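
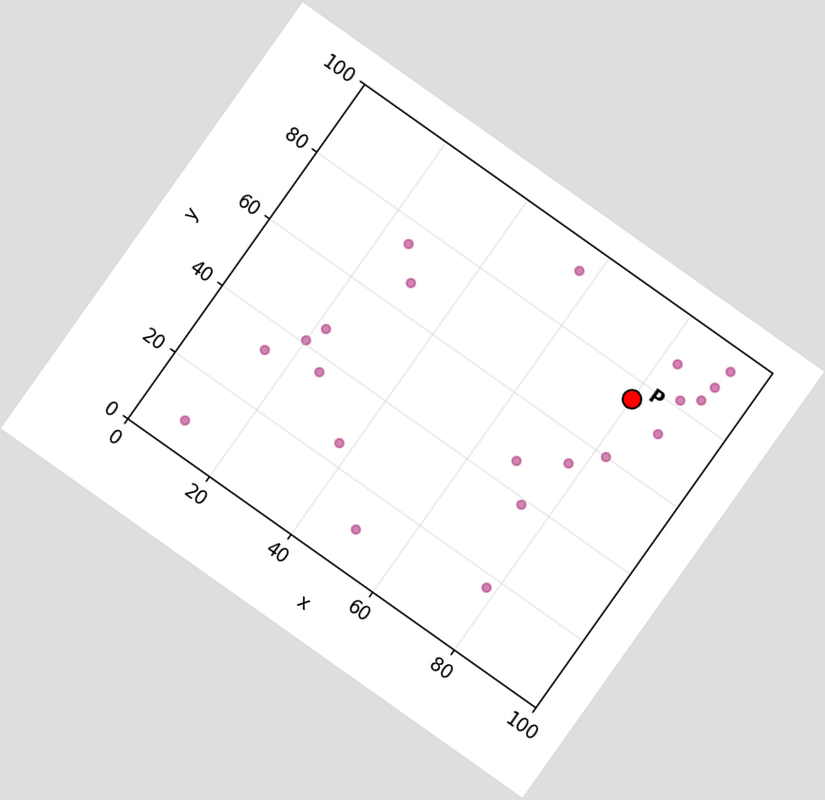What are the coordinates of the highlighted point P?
The chart is tilted about 35° clockwise. Following the gridlines from P to each axis, P sits at (80, 75).

(80, 75)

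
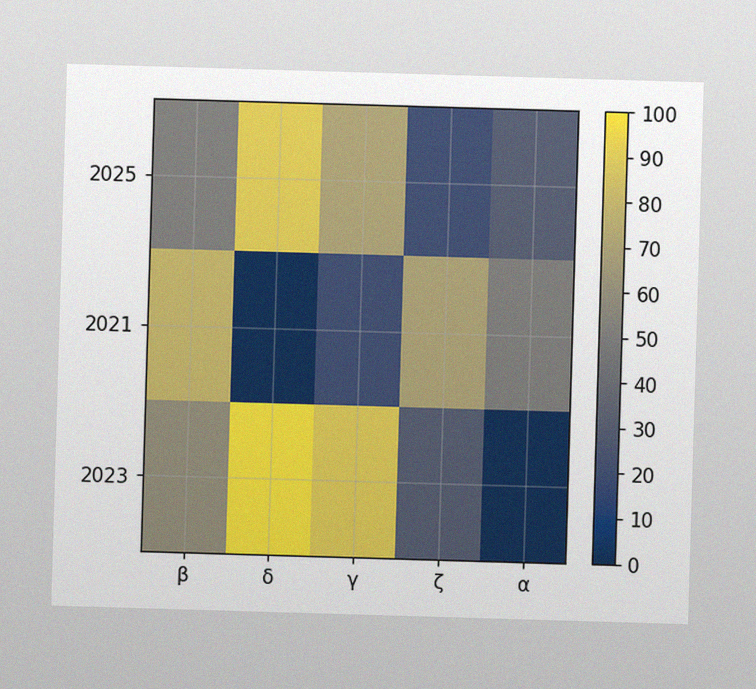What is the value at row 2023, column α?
0

The image has some photo noise and uneven lighting. Matching cell (2023, α) against the colorbar gives 0.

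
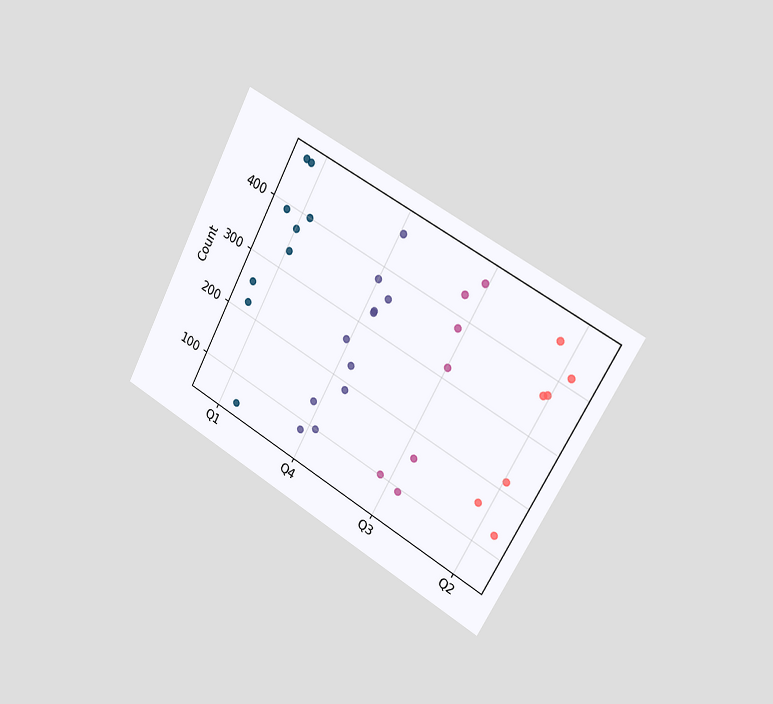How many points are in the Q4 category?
The chart is tilted about 28° clockwise and viewed slightly from the right. Counting the markers in the Q4 column gives 11.

11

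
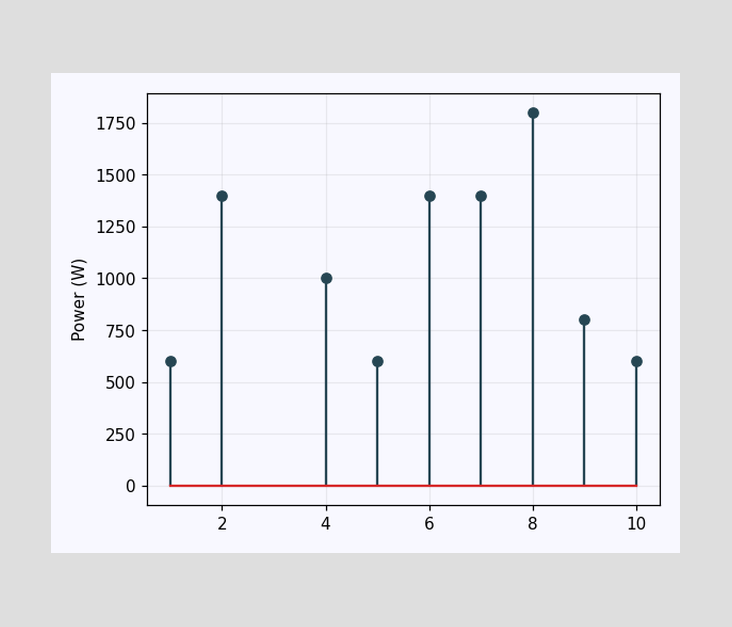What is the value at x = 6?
The stem at x=6 reaches 1400W.

1400W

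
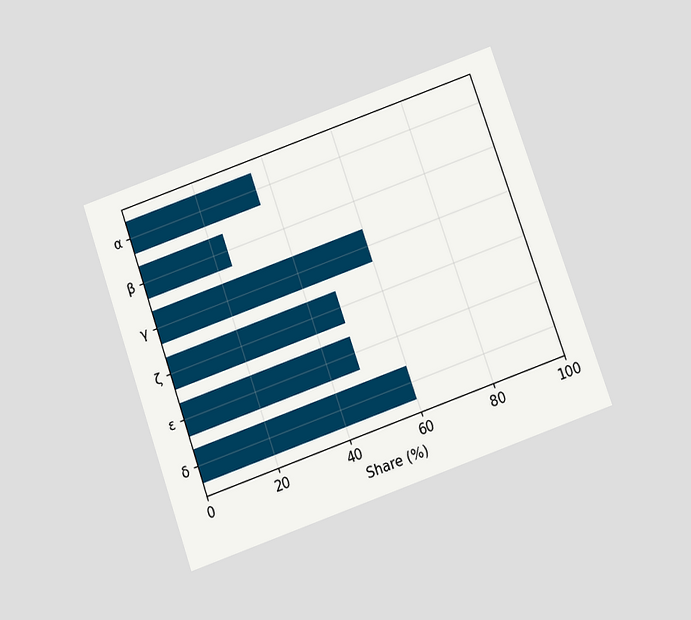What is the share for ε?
48%

The chart is tilted about 19° counter-clockwise and viewed slightly from below. Reading along the chart's x-axis, the ε bar reaches 48%.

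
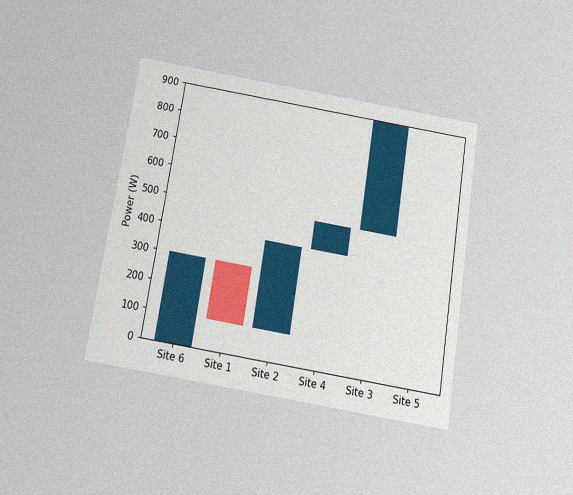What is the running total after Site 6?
300W

The chart is tilted about 9° clockwise and viewed slightly from below, with some photo noise. After Site 6 the running total reaches 300W.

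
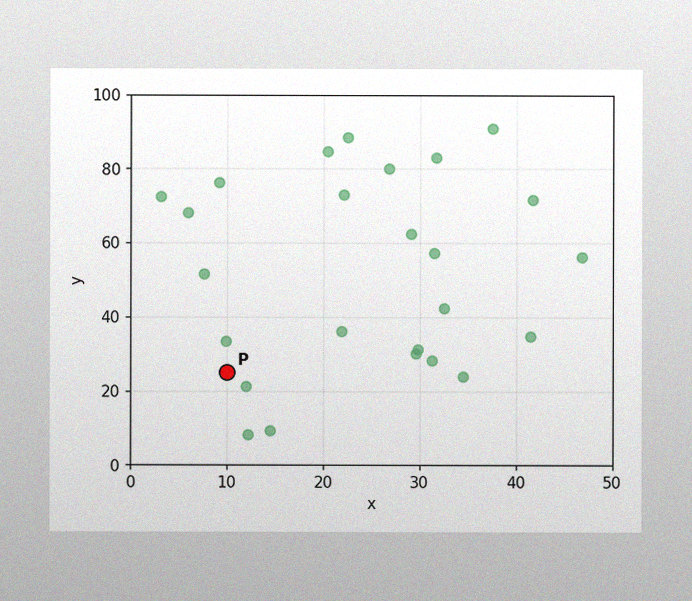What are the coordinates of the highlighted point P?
(10, 25)

The image has some photo noise and uneven lighting. Following the gridlines from P to each axis, P sits at (10, 25).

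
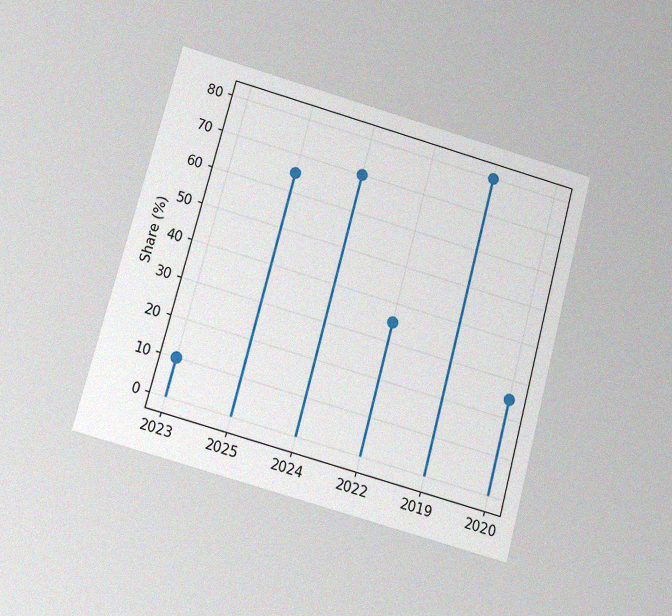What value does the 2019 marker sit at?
80%

The chart is tilted about 15° clockwise and viewed slightly from below, with some photo noise. The 2019 marker sits at 80%.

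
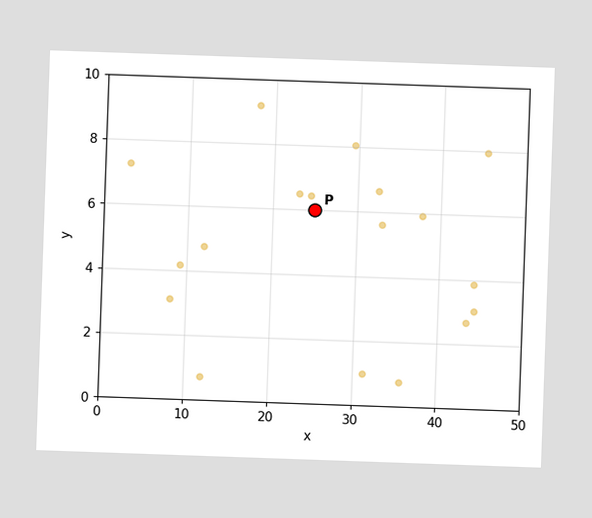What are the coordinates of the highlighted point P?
(25, 6)

Following the gridlines from P to each axis, P sits at (25, 6).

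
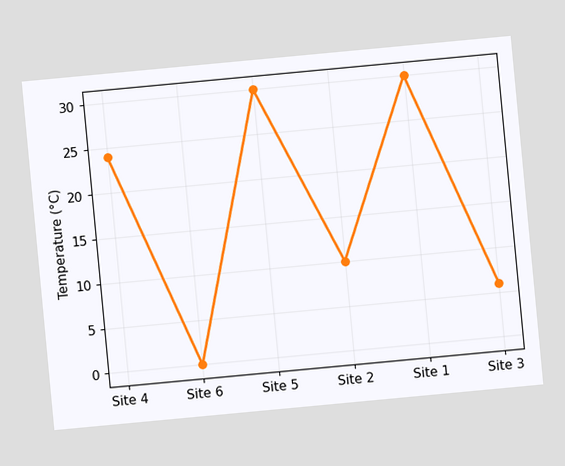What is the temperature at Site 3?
The chart is tilted about 5° counter-clockwise. At Site 3, the line is at 6°C.

6°C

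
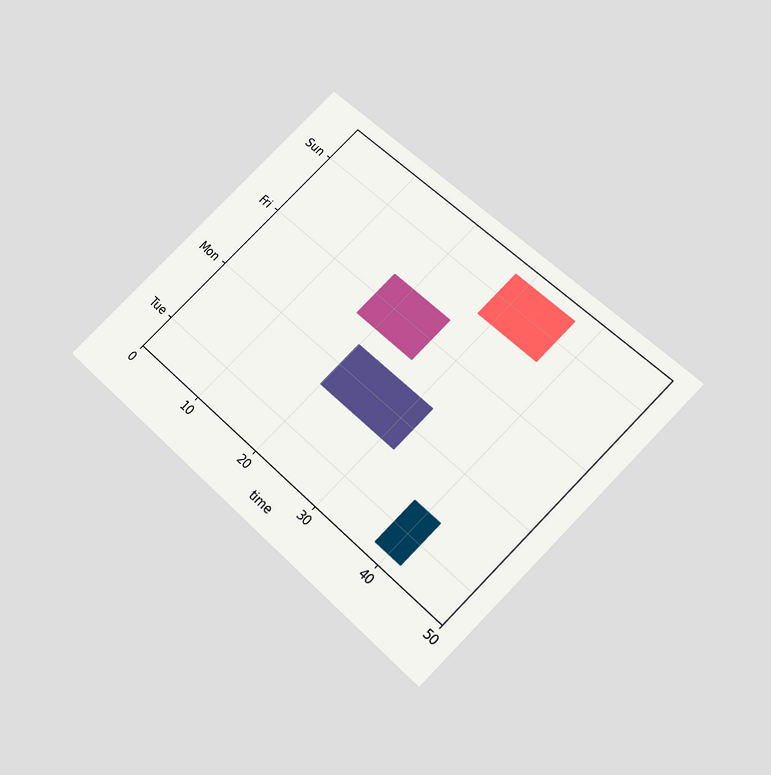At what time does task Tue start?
38

The chart is tilted about 45° clockwise and viewed slightly from below. The Tue bar begins at t=38.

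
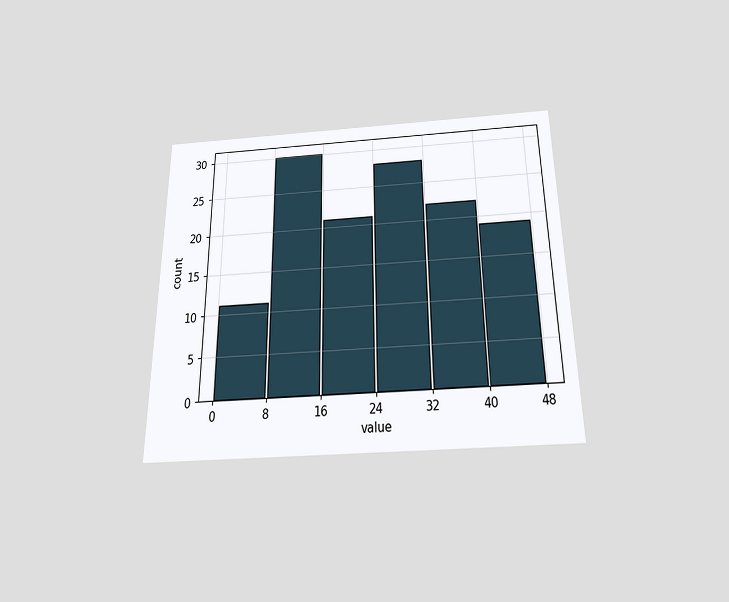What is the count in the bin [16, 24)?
The chart is viewed slightly from below. The [16, 24) bin has height 21.

21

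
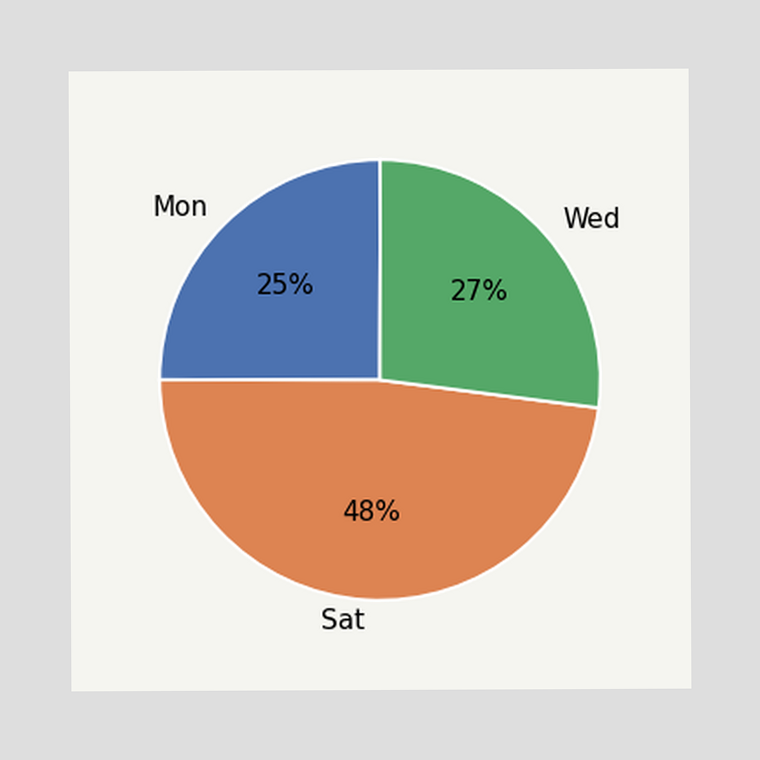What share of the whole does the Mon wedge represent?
The Mon slice takes up 25% of the pie.

25%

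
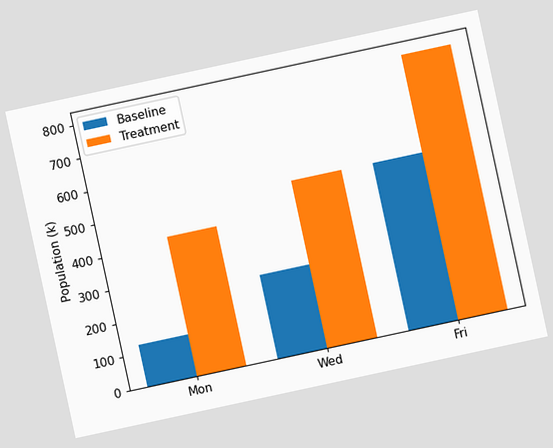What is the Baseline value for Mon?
126k

The chart is tilted about 12° counter-clockwise. The Baseline bar at Mon reaches 126k on the y-axis.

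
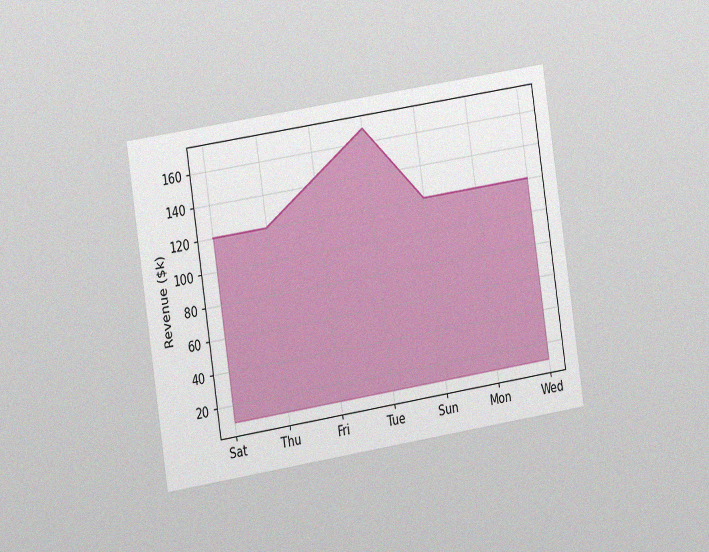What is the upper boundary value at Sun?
The chart is tilted about 9° counter-clockwise and viewed slightly from the left, with some photo noise. At Sun the upper boundary is at $120k.

$120k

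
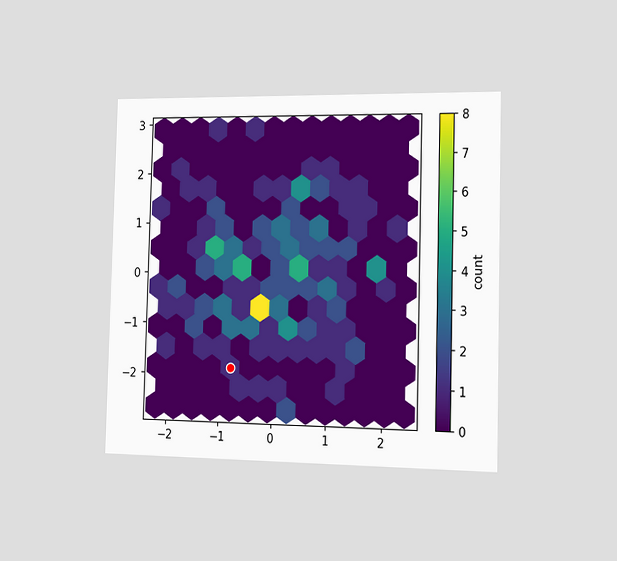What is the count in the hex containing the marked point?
1

The chart is viewed slightly from the right. The marked hex reads 1 on the colorbar.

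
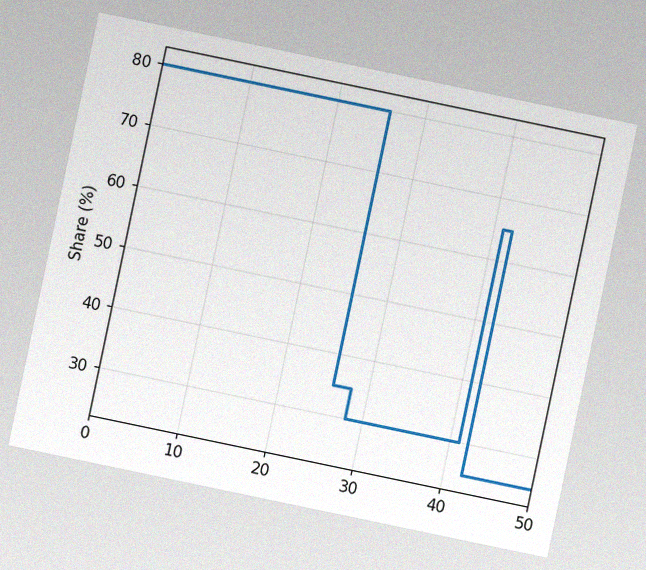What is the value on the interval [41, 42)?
The chart is tilted about 12° clockwise, with some photo noise. On [41, 42) the step sits at 65%.

65%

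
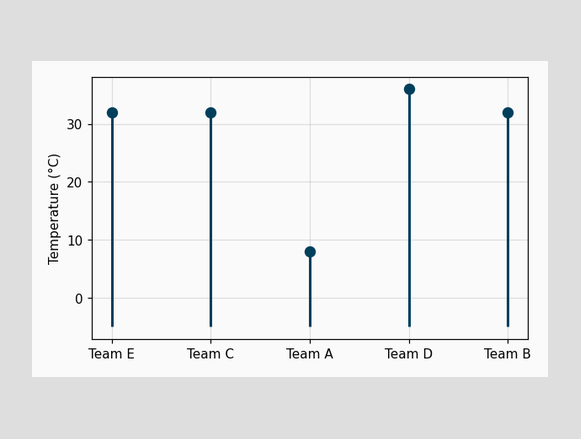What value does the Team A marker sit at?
8°C

The Team A marker sits at 8°C.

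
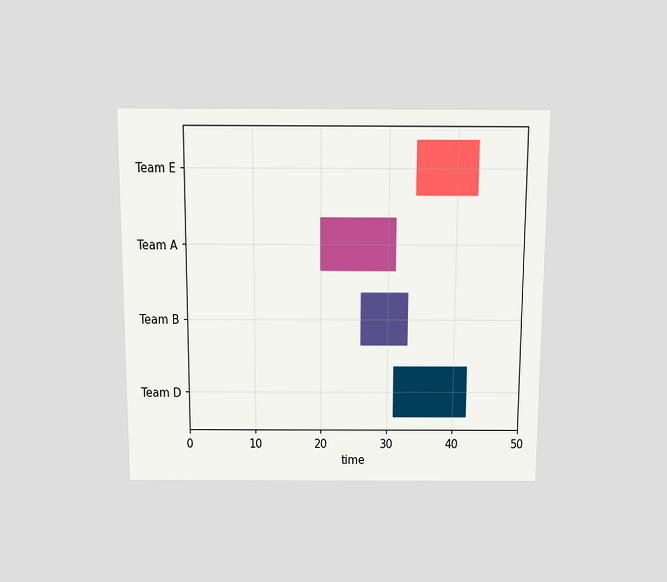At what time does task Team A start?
The chart is viewed slightly from above. The Team A bar begins at t=20.

20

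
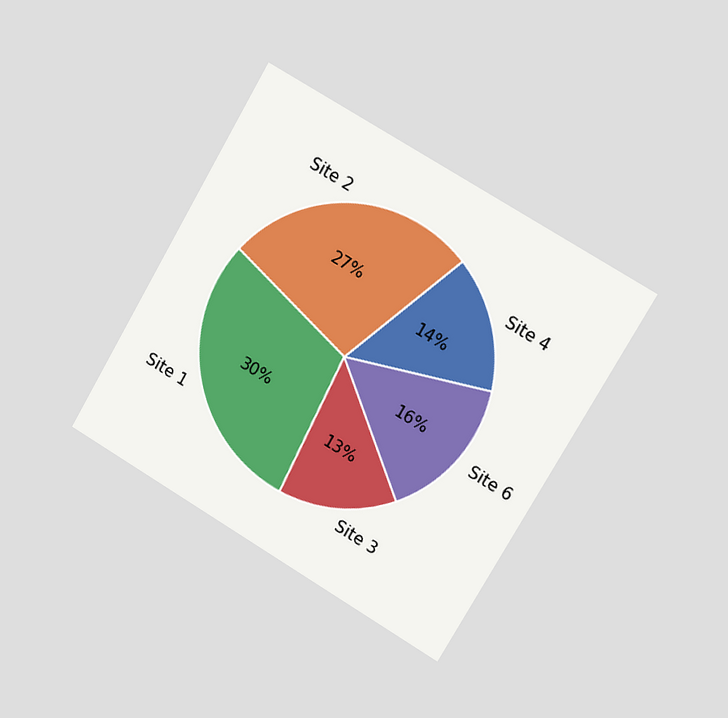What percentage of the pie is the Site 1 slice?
The chart is tilted about 30° clockwise and viewed slightly from the right. The Site 1 slice takes up 30% of the pie.

30%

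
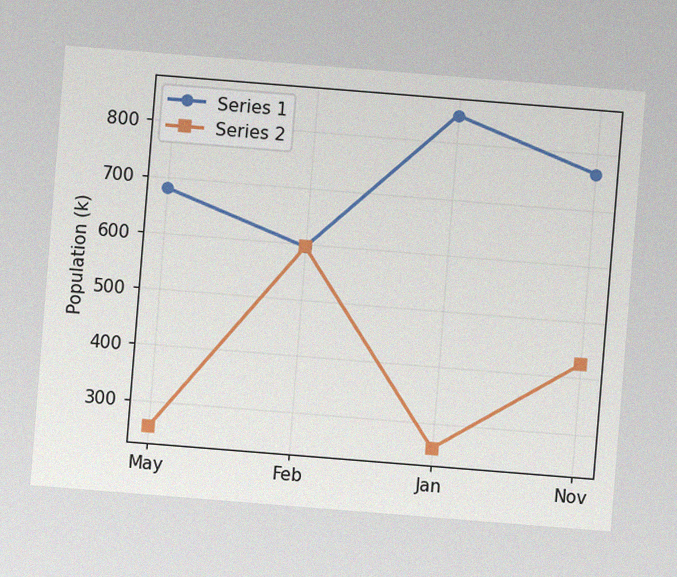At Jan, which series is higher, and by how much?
The chart is tilted about 5° clockwise, with some photo noise. At Jan, Series 1 sits above the other line by 595k.

Series 1, by 595k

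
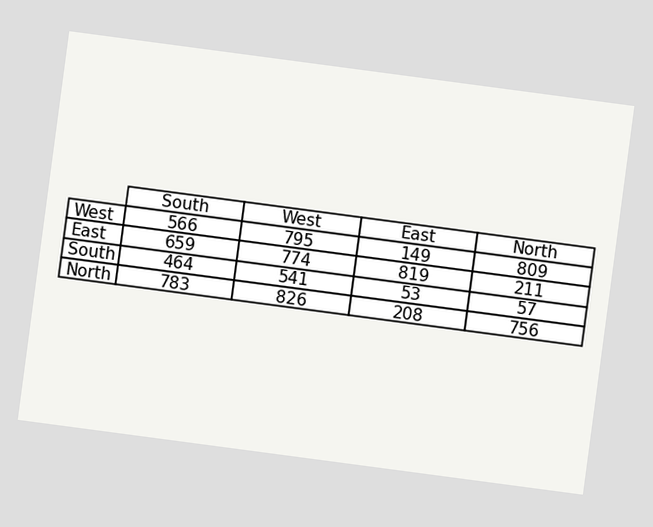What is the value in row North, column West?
The chart is tilted about 8° clockwise. The (North, West) cell reads 826.

826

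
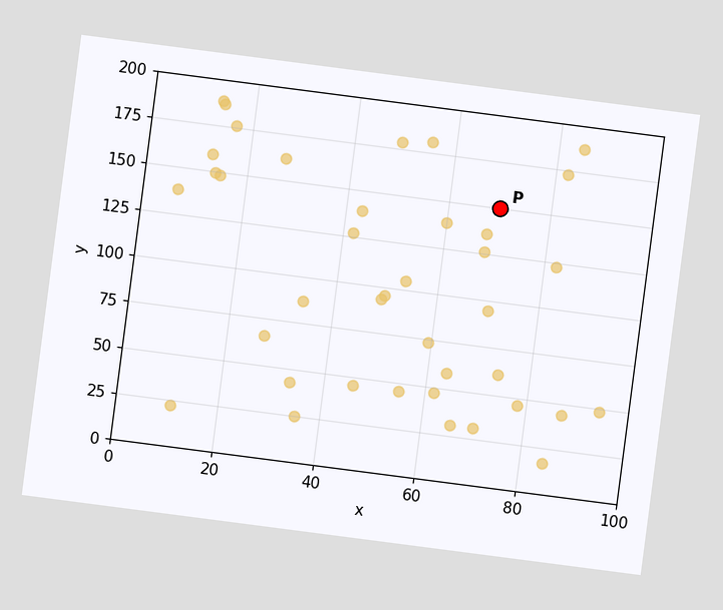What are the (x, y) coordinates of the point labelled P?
(70, 150)

The chart is tilted about 7° clockwise. Following the gridlines from P to each axis, P sits at (70, 150).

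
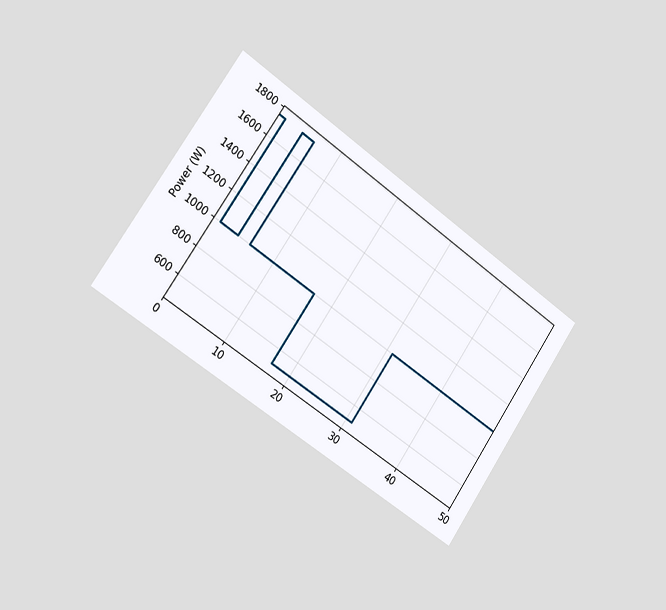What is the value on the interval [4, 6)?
1750W

The chart is tilted about 34° clockwise and viewed slightly from the left. On [4, 6) the step sits at 1750W.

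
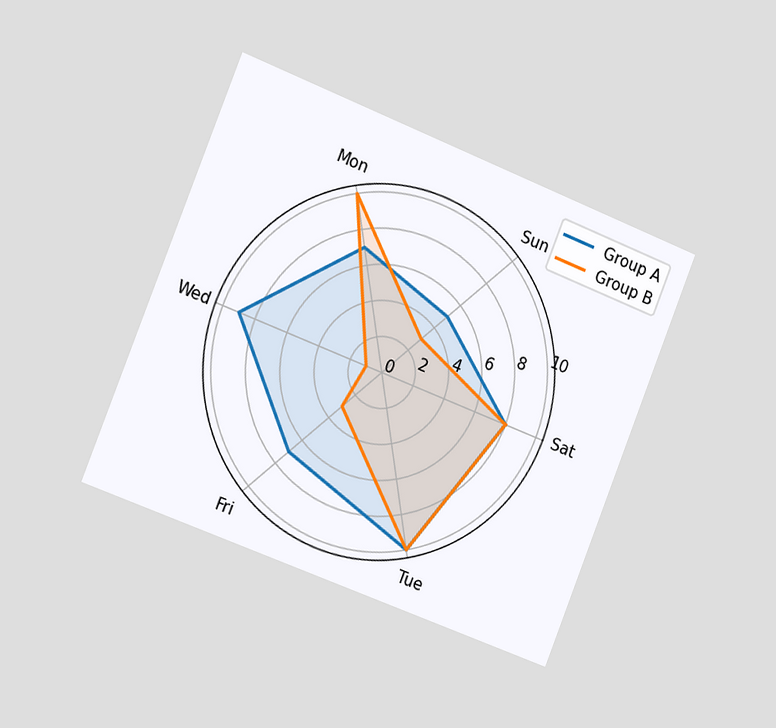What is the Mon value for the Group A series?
7

The chart is tilted about 22° clockwise and viewed slightly from the left. On the Mon axis, Group A reaches 7.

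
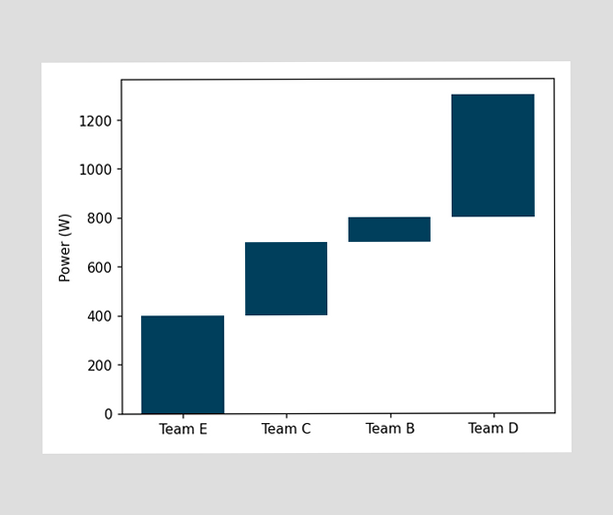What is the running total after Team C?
After Team C the running total reaches 700W.

700W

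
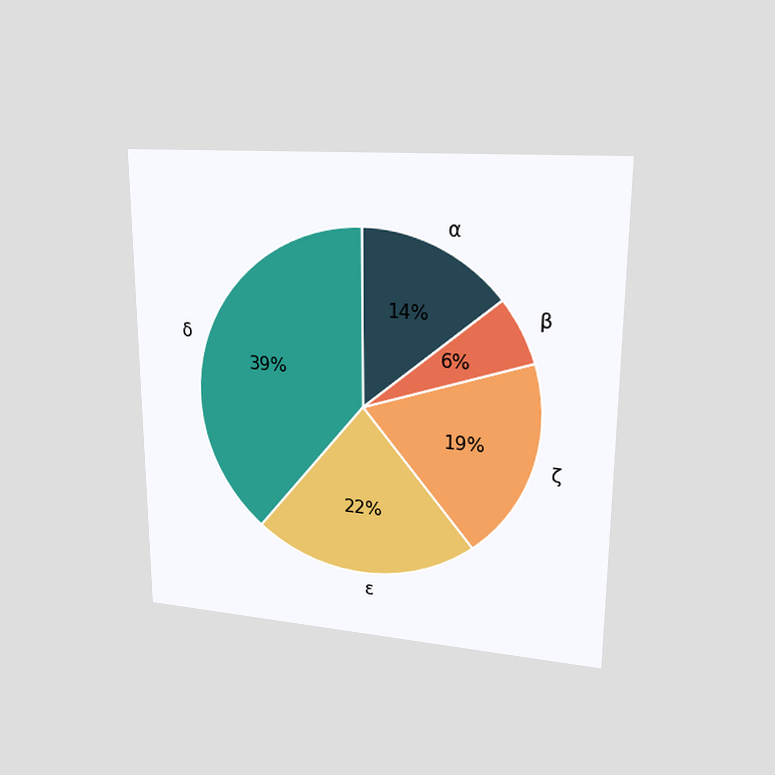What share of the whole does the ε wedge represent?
22%

The chart is viewed at a slight angle. The ε slice takes up 22% of the pie.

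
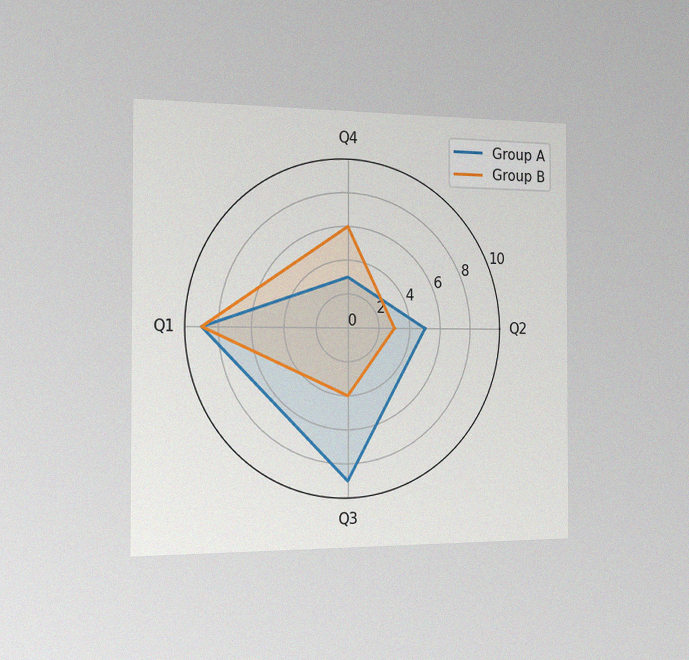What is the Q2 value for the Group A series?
The chart is viewed slightly from the left, with some photo noise. On the Q2 axis, Group A reaches 5.

5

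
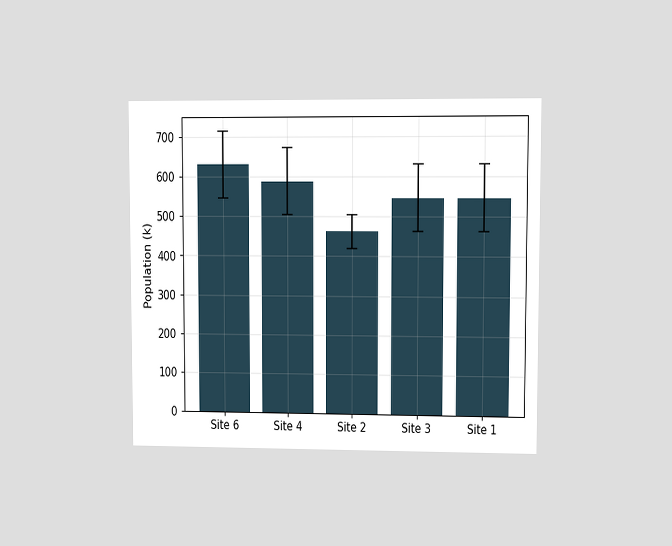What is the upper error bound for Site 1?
630k

The chart is viewed at a slight angle. The Site 1 bar's upper whisker reaches 630k.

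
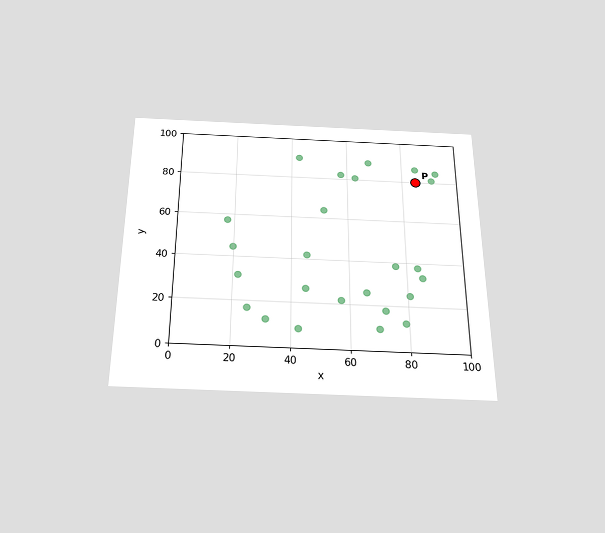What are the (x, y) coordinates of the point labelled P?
(85, 80)

The chart is viewed slightly from below. Following the gridlines from P to each axis, P sits at (85, 80).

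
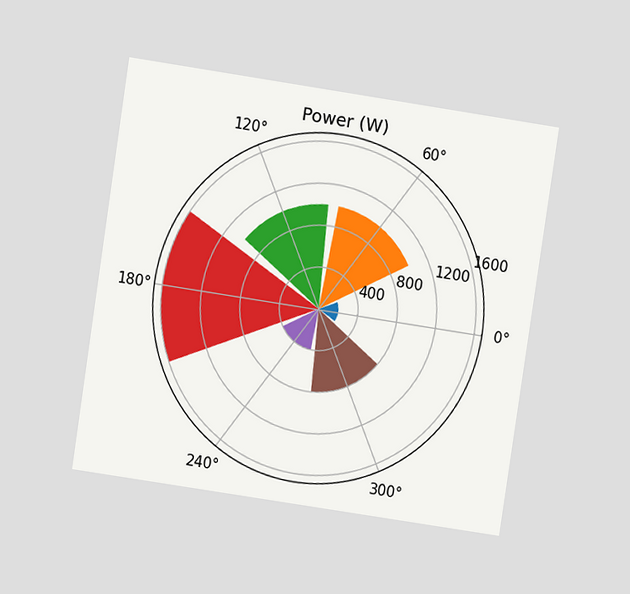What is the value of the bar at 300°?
800W

The chart is tilted about 9° clockwise and viewed at a slight angle. The bar at 300° reaches 800W on the radial axis.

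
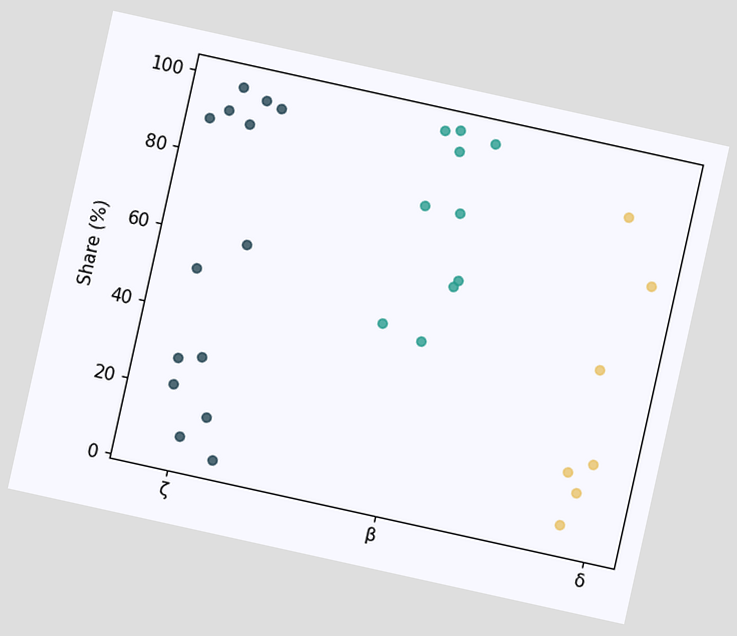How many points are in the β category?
10

The chart is tilted about 12° clockwise. Counting the markers in the β column gives 10.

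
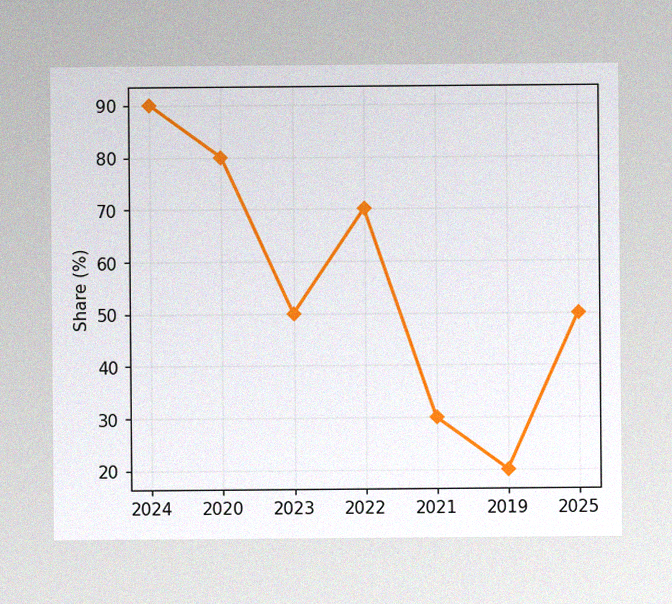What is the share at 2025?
The image has some photo noise and uneven lighting. At 2025, the line is at 50%.

50%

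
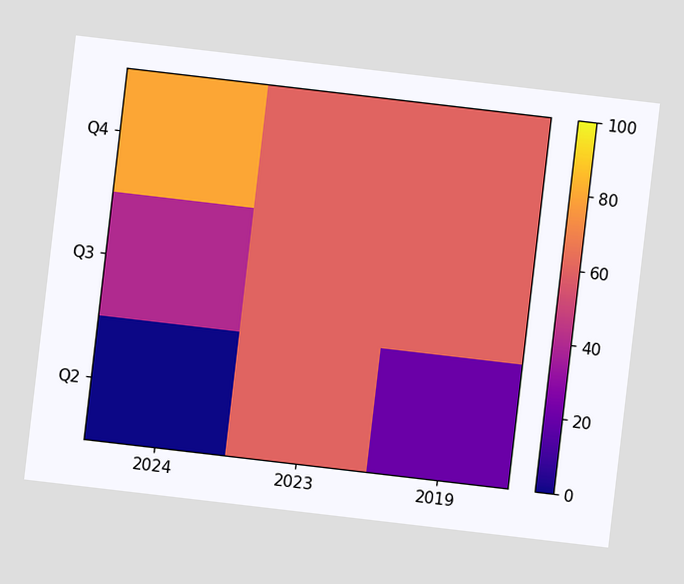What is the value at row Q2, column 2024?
The chart is tilted about 7° clockwise. Matching cell (Q2, 2024) against the colorbar gives 0.

0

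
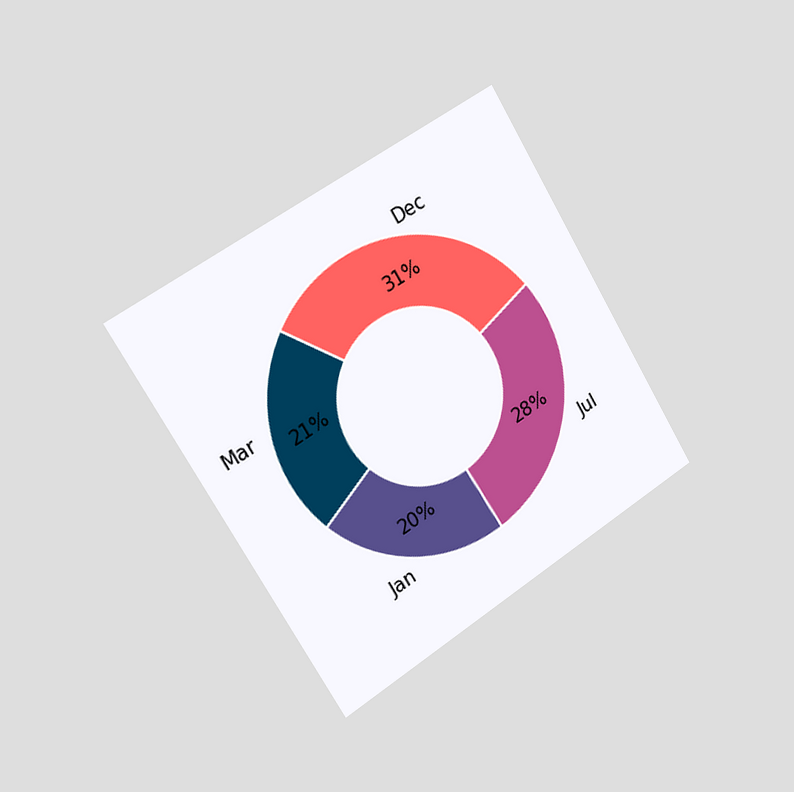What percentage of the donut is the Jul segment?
The chart is tilted about 31° counter-clockwise and viewed slightly from the left. The Jul segment takes up 28% of the ring.

28%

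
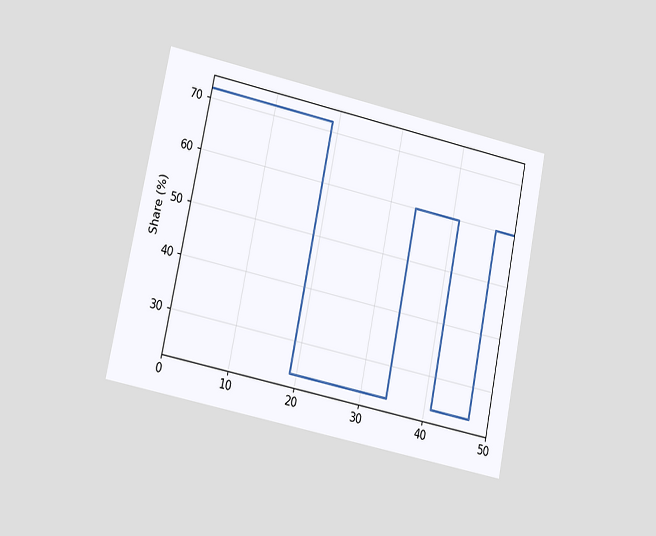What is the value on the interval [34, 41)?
60%

The chart is tilted about 12° clockwise and viewed at a slight angle. On [34, 41) the step sits at 60%.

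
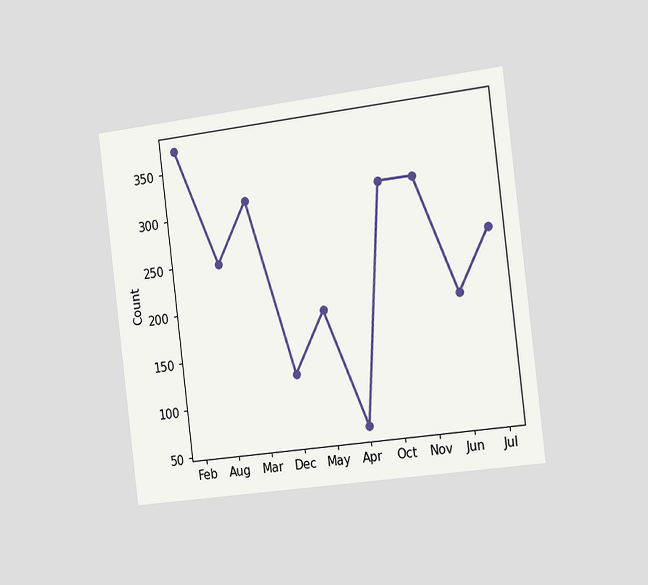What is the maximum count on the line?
The chart is tilted about 7° counter-clockwise and viewed slightly from the right. The highest point is at Feb, and reading across to the y-axis gives 372.

372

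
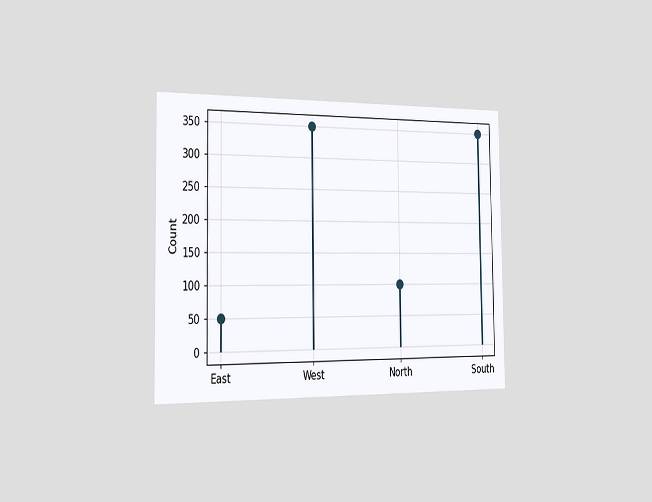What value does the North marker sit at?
The chart is viewed slightly from the left. The North marker sits at 100.

100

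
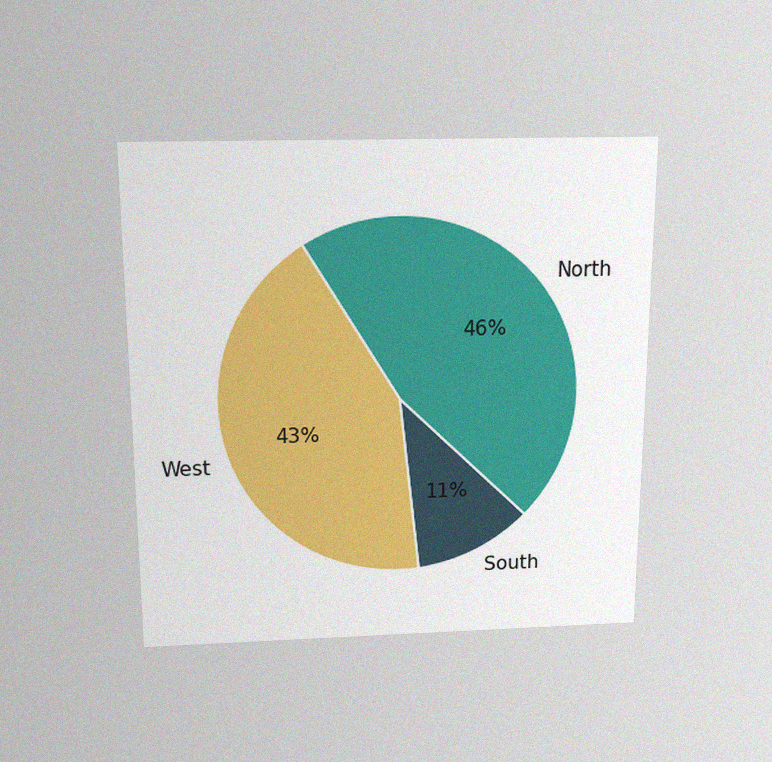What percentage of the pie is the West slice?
The chart is viewed slightly from above, with some photo noise. The West slice takes up 43% of the pie.

43%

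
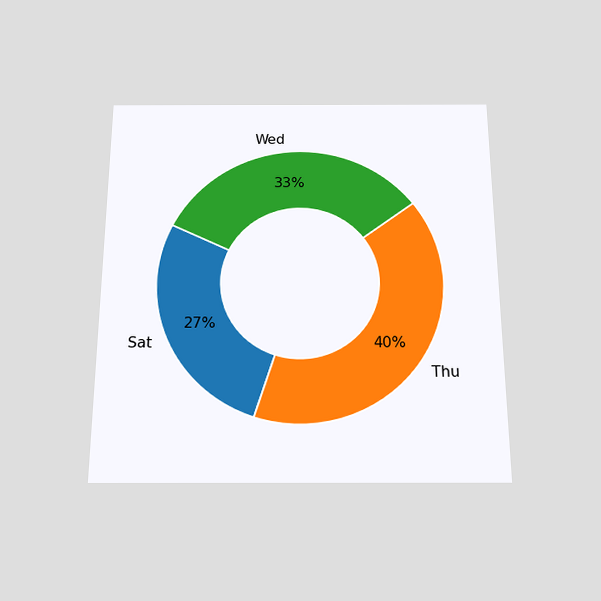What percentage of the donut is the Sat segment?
The chart is viewed slightly from below. The Sat segment takes up 27% of the ring.

27%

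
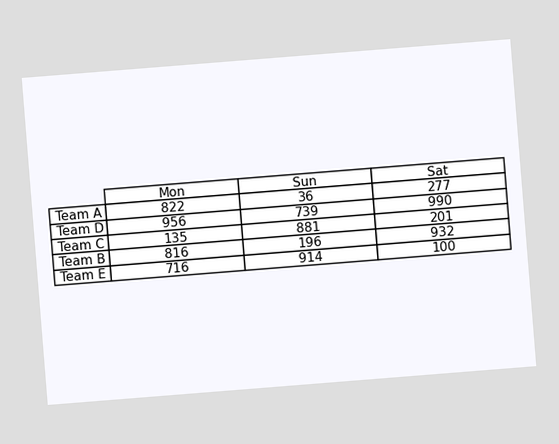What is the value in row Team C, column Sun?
The chart is tilted about 5° counter-clockwise. The (Team C, Sun) cell reads 881.

881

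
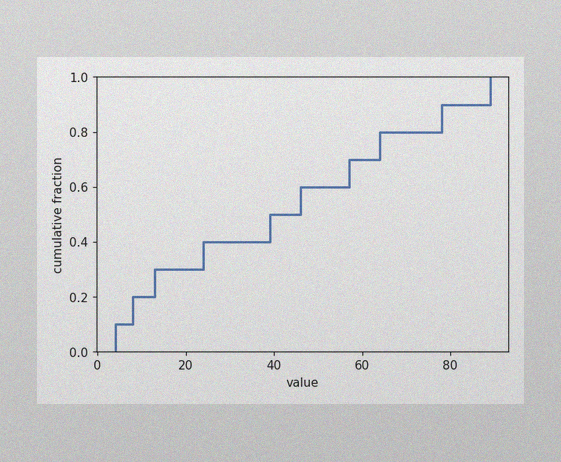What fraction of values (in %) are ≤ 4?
10%

The image has some photo noise and uneven lighting. At x=4 the ECDF step is at 10%.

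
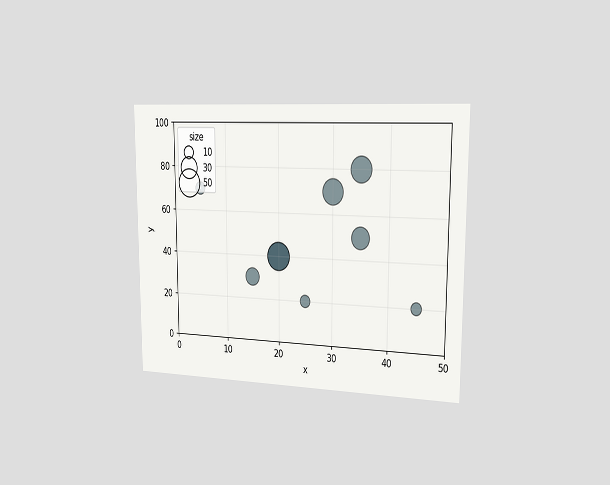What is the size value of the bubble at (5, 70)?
10

The chart is viewed slightly from the right. Matching the bubble at (5, 70) against the size legend gives 10.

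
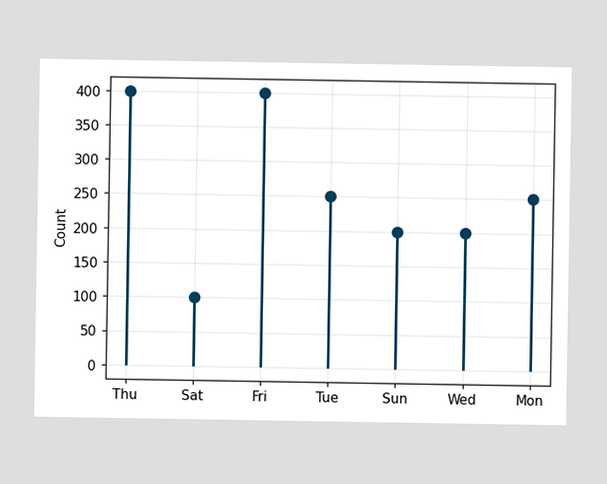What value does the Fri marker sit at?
The Fri marker sits at 400.

400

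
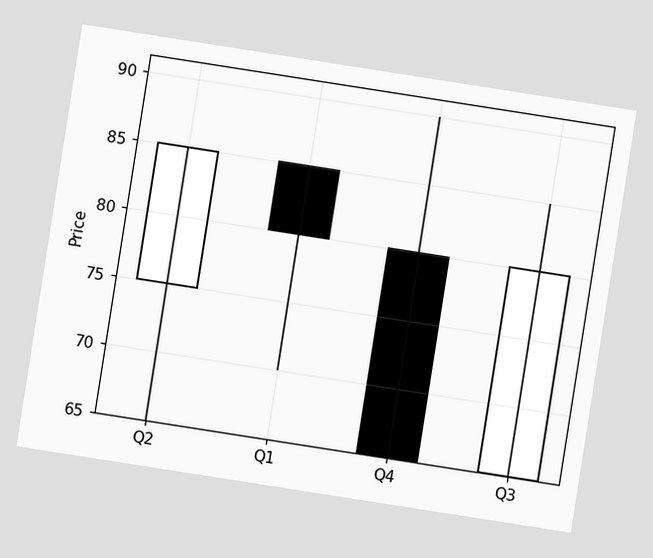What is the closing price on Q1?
The chart is tilted about 9° clockwise. The Q1 candle closes at 80.

80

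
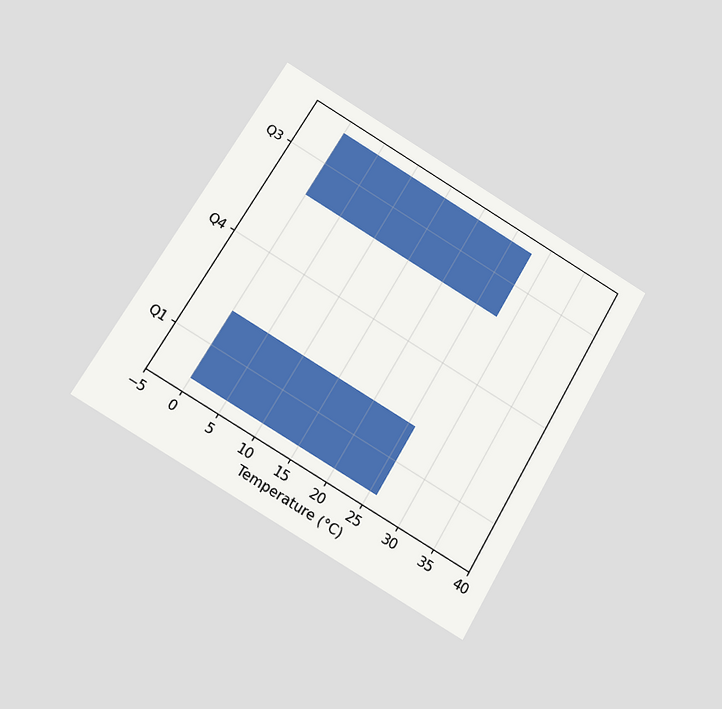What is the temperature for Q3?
The chart is tilted about 30° clockwise and viewed slightly from below. Reading along the chart's x-axis, the Q3 bar reaches 28°C.

28°C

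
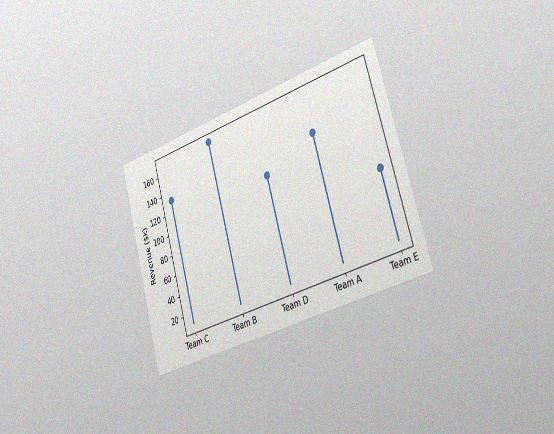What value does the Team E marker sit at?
$76k

The chart is tilted about 16° counter-clockwise and viewed slightly from the right, with some photo noise. The Team E marker sits at $76k.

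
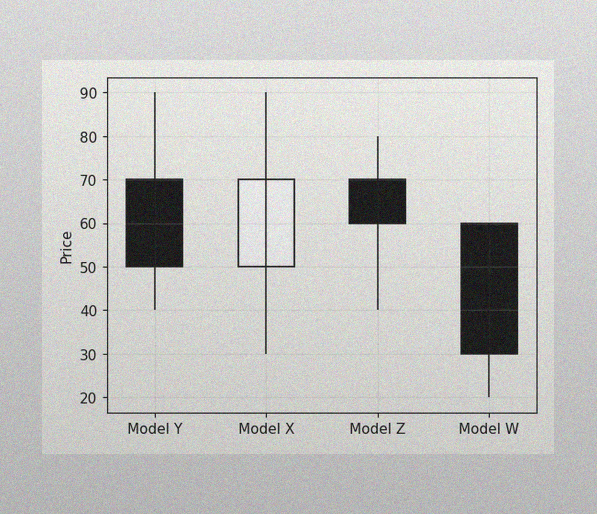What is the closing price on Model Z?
The image has some photo noise and uneven lighting. The Model Z candle closes at 60.

60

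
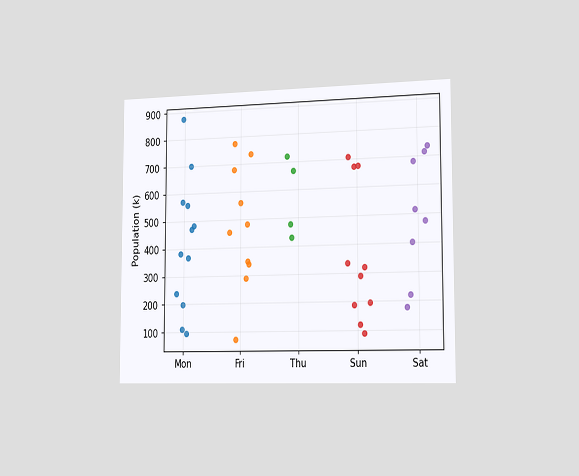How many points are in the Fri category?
10

The chart is viewed slightly from the right. Counting the markers in the Fri column gives 10.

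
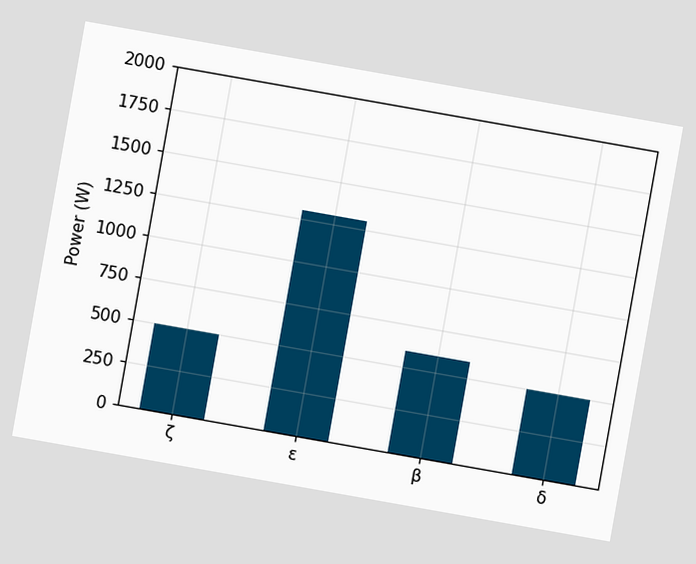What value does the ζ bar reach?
The chart is tilted about 10° clockwise. Reading along the chart's y-axis, the ζ bar reaches 500W.

500W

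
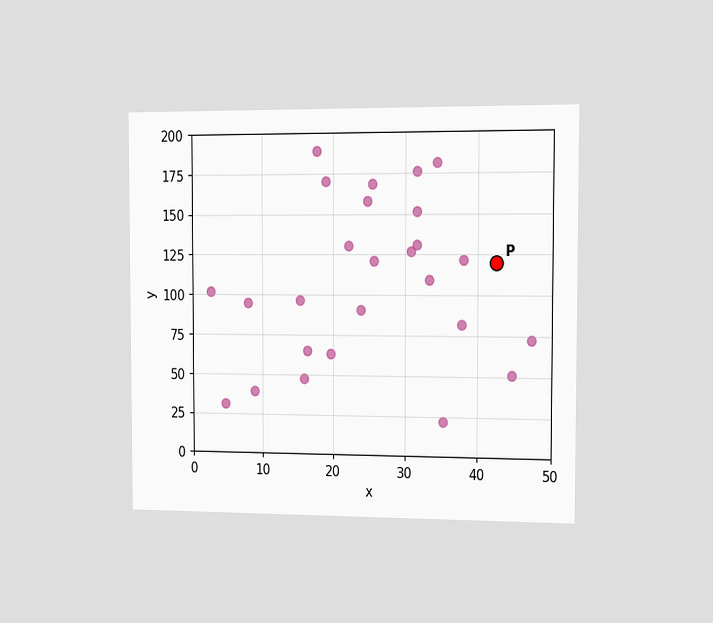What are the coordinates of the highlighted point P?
(42.5, 120)

The chart is viewed slightly from the right. Following the gridlines from P to each axis, P sits at (42.5, 120).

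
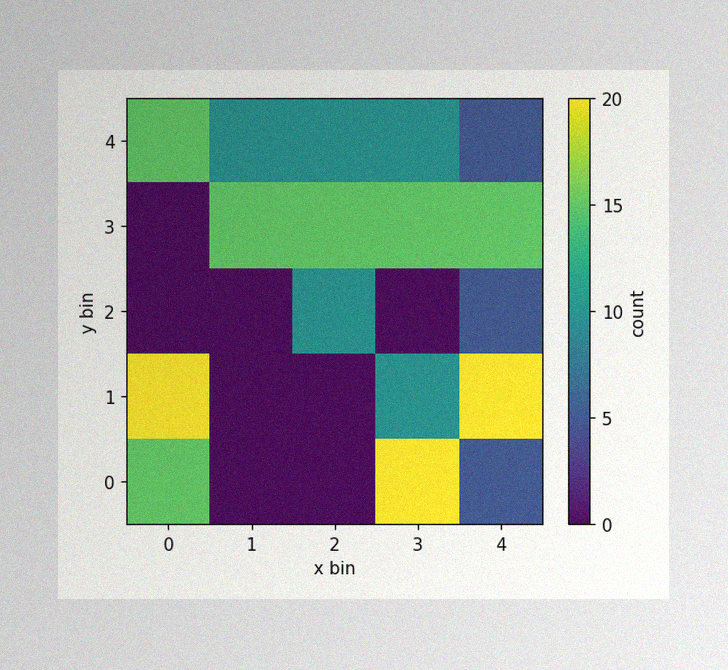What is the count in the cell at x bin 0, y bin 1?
20

The image has some photo noise and uneven lighting. Matching the cell (0, 1) against the colorbar gives 20.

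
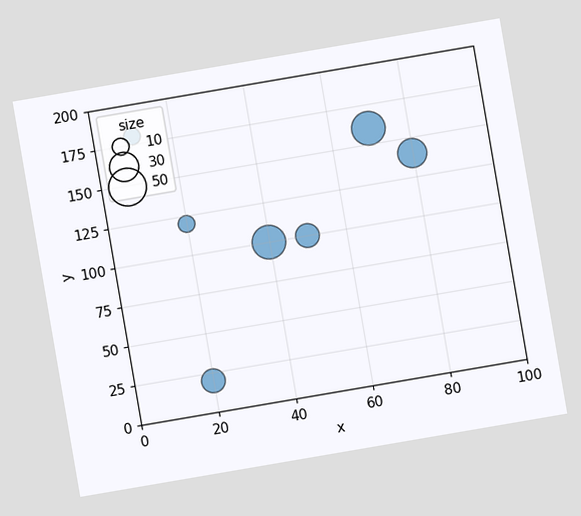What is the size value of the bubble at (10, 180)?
10

The chart is tilted about 10° counter-clockwise. Matching the bubble at (10, 180) against the size legend gives 10.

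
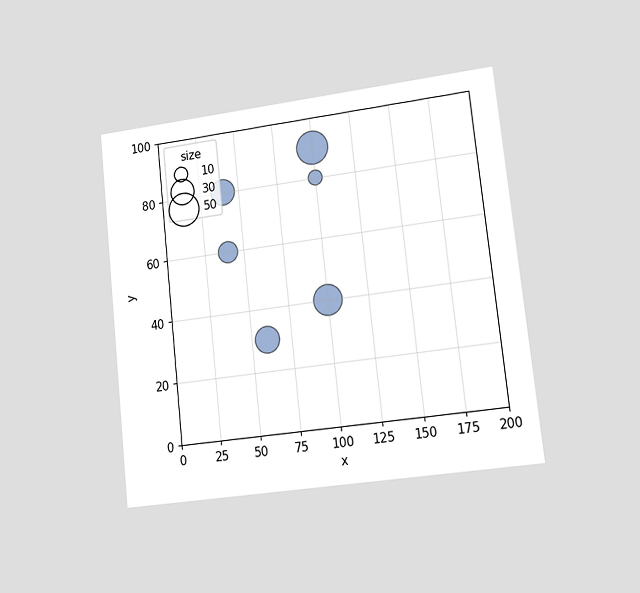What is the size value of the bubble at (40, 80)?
30

The chart is tilted about 6° counter-clockwise and viewed slightly from the right. Matching the bubble at (40, 80) against the size legend gives 30.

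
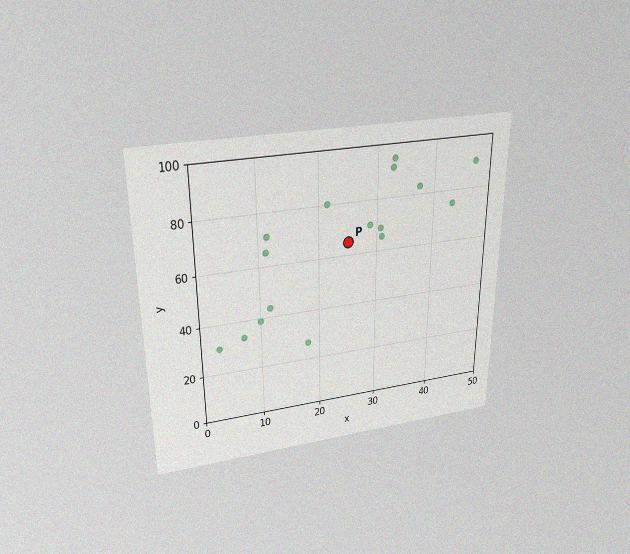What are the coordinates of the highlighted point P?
(25, 65)

The chart is viewed slightly from above, with some photo noise. Following the gridlines from P to each axis, P sits at (25, 65).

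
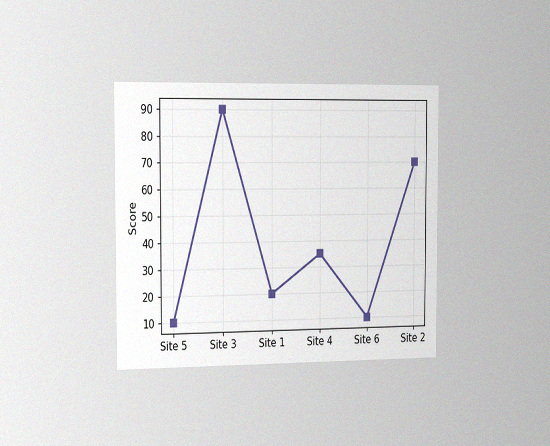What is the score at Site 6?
The chart is viewed slightly from the left, with some photo noise. At Site 6, the line is at 10.

10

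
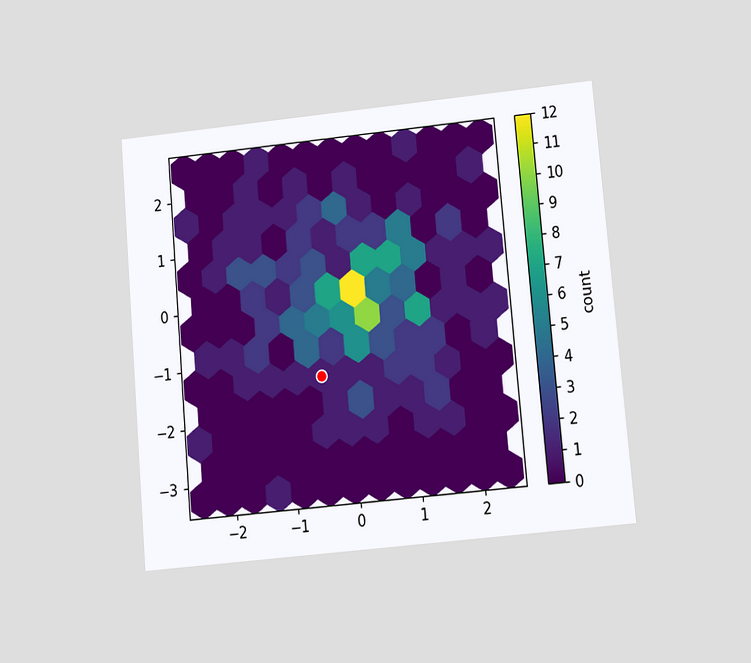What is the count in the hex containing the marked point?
The chart is tilted about 5° counter-clockwise and viewed at a slight angle. The marked hex reads 1 on the colorbar.

1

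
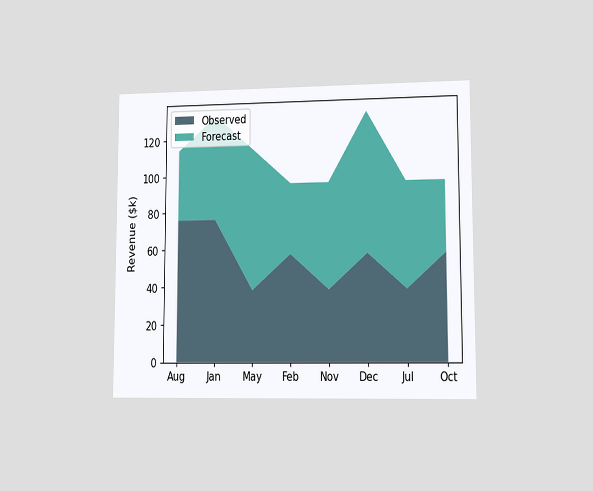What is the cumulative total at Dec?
$133k

The chart is viewed at a slight angle. The stacked total at Dec reaches $133k.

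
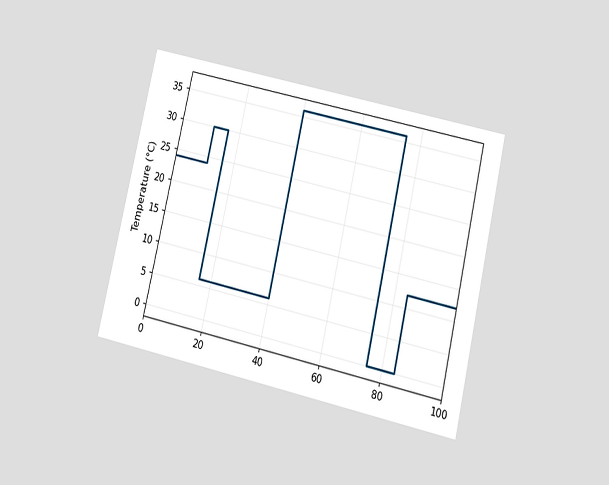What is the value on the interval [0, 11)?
24°C

The chart is tilted about 13° clockwise and viewed slightly from below. On [0, 11) the step sits at 24°C.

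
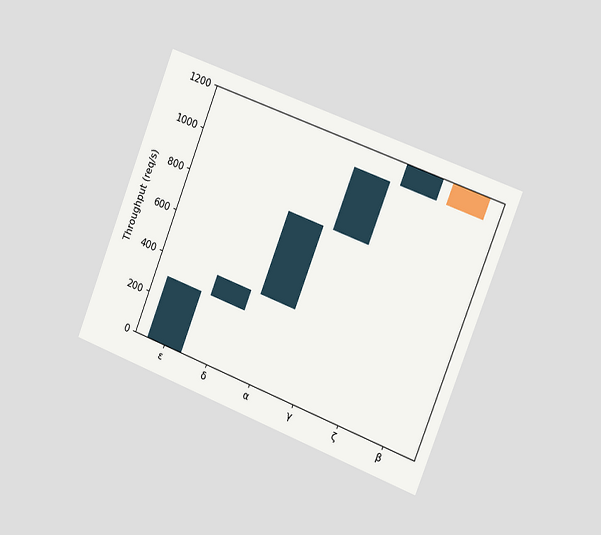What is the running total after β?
1100req/s

The chart is tilted about 21° clockwise and viewed slightly from the right. After β the running total reaches 1100req/s.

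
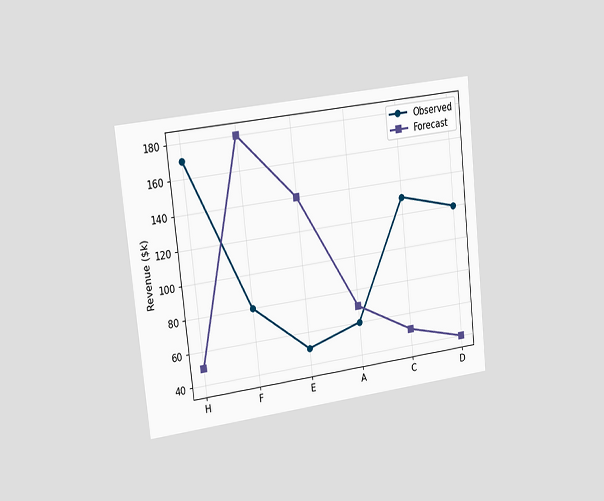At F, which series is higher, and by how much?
Forecast, by $100k

The chart is tilted about 6° counter-clockwise and viewed slightly from the left. At F, Forecast sits above the other line by $100k.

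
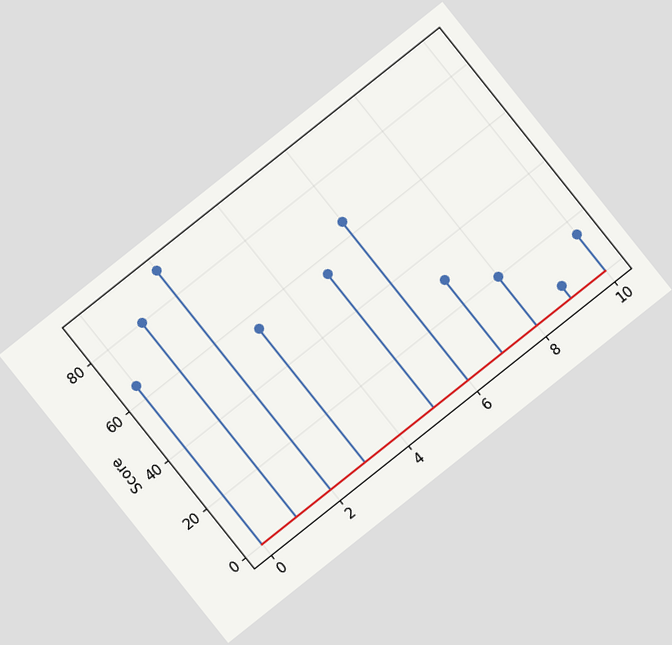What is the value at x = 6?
The chart is tilted about 39° counter-clockwise. The stem at x=6 reaches 65.

65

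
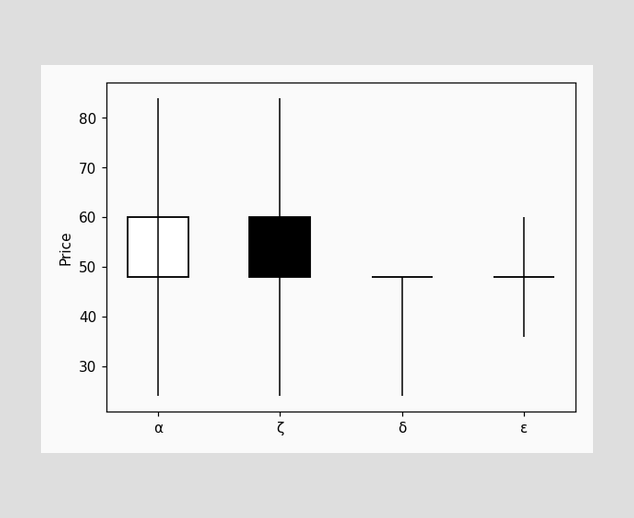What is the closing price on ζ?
The ζ candle closes at 48.

48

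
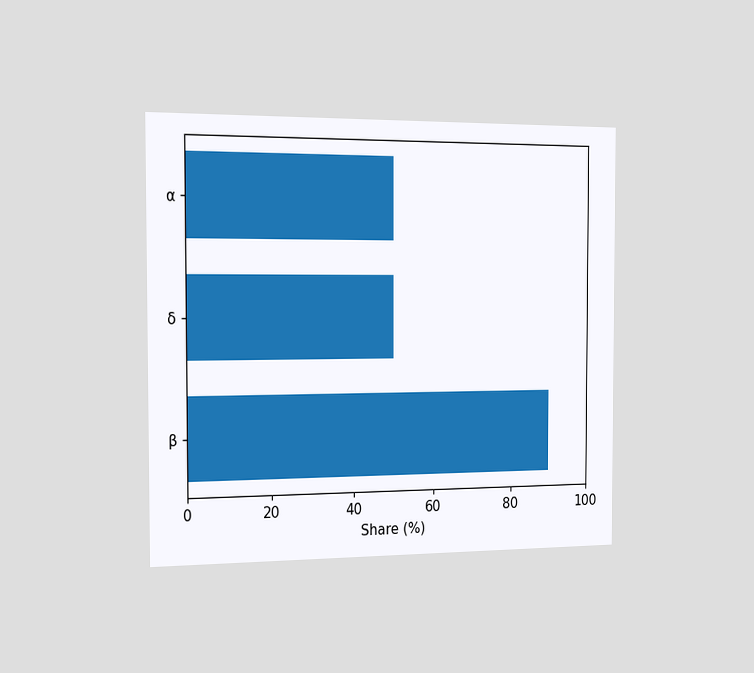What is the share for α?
50%

The chart is viewed slightly from the left. Reading along the chart's x-axis, the α bar reaches 50%.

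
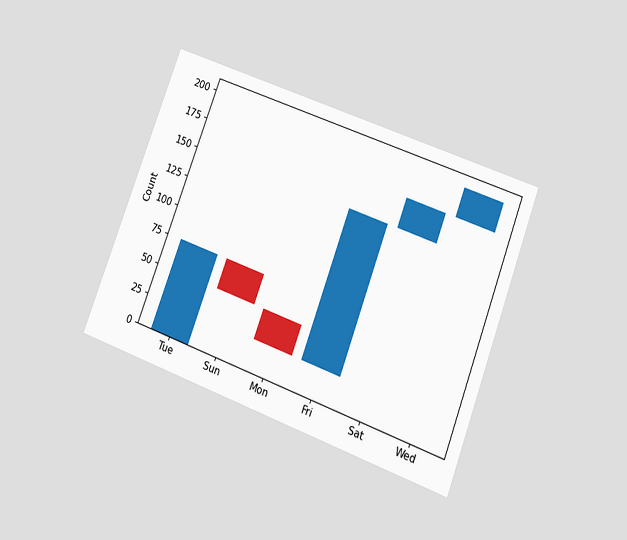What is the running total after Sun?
The chart is tilted about 20° clockwise and viewed at a slight angle. After Sun the running total reaches 50.

50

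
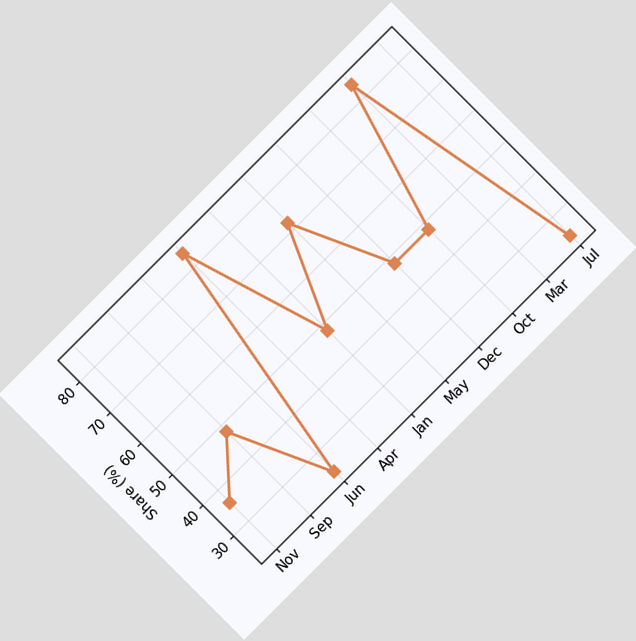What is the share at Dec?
48%

The chart is tilted about 45° counter-clockwise. At Dec, the line is at 48%.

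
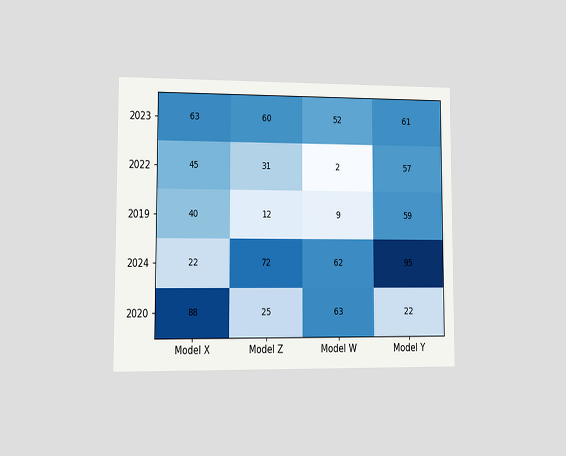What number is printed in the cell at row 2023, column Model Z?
60

The chart is viewed at a slight angle. The (2023, Model Z) cell reads 60.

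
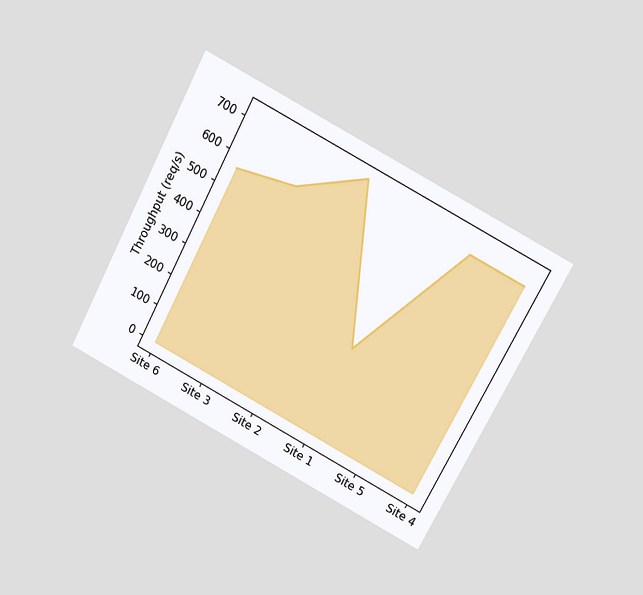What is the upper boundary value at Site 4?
680req/s

The chart is tilted about 28° clockwise and viewed at a slight angle. At Site 4 the upper boundary is at 680req/s.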